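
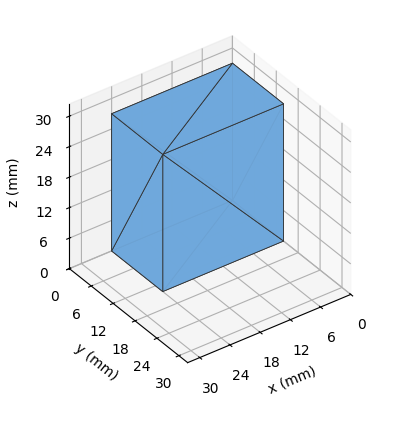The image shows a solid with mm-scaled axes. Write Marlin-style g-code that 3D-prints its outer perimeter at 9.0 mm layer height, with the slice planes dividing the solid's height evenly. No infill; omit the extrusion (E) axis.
Reading the render: the shape is a rectangular box, roughly 24 × 14 mm footprint and 27 mm tall (dimensions read to the nearest mm from the axis ticks). For the g-code, the solid's height is divided into equal slices at the stated Δz and each level perimeter traced with G1 moves after a G0 lift.

; perimeter-only toolpath
G21 ; units = mm
G90 ; absolute positioning
G28 ; home
; layer 1
G0 Z9.0
G0 X0.0 Y0.0
G1 X24.0 Y0.0
G1 X24.0 Y14.0
G1 X0.0 Y14.0
G1 X0.0 Y0.0
; layer 2
G0 Z18.0
G0 X0.0 Y0.0
G1 X24.0 Y0.0
G1 X24.0 Y14.0
G1 X0.0 Y14.0
G1 X0.0 Y0.0
; layer 3
G0 Z27.0
G0 X0.0 Y0.0
G1 X24.0 Y0.0
G1 X24.0 Y14.0
G1 X0.0 Y14.0
G1 X0.0 Y0.0
M2 ; end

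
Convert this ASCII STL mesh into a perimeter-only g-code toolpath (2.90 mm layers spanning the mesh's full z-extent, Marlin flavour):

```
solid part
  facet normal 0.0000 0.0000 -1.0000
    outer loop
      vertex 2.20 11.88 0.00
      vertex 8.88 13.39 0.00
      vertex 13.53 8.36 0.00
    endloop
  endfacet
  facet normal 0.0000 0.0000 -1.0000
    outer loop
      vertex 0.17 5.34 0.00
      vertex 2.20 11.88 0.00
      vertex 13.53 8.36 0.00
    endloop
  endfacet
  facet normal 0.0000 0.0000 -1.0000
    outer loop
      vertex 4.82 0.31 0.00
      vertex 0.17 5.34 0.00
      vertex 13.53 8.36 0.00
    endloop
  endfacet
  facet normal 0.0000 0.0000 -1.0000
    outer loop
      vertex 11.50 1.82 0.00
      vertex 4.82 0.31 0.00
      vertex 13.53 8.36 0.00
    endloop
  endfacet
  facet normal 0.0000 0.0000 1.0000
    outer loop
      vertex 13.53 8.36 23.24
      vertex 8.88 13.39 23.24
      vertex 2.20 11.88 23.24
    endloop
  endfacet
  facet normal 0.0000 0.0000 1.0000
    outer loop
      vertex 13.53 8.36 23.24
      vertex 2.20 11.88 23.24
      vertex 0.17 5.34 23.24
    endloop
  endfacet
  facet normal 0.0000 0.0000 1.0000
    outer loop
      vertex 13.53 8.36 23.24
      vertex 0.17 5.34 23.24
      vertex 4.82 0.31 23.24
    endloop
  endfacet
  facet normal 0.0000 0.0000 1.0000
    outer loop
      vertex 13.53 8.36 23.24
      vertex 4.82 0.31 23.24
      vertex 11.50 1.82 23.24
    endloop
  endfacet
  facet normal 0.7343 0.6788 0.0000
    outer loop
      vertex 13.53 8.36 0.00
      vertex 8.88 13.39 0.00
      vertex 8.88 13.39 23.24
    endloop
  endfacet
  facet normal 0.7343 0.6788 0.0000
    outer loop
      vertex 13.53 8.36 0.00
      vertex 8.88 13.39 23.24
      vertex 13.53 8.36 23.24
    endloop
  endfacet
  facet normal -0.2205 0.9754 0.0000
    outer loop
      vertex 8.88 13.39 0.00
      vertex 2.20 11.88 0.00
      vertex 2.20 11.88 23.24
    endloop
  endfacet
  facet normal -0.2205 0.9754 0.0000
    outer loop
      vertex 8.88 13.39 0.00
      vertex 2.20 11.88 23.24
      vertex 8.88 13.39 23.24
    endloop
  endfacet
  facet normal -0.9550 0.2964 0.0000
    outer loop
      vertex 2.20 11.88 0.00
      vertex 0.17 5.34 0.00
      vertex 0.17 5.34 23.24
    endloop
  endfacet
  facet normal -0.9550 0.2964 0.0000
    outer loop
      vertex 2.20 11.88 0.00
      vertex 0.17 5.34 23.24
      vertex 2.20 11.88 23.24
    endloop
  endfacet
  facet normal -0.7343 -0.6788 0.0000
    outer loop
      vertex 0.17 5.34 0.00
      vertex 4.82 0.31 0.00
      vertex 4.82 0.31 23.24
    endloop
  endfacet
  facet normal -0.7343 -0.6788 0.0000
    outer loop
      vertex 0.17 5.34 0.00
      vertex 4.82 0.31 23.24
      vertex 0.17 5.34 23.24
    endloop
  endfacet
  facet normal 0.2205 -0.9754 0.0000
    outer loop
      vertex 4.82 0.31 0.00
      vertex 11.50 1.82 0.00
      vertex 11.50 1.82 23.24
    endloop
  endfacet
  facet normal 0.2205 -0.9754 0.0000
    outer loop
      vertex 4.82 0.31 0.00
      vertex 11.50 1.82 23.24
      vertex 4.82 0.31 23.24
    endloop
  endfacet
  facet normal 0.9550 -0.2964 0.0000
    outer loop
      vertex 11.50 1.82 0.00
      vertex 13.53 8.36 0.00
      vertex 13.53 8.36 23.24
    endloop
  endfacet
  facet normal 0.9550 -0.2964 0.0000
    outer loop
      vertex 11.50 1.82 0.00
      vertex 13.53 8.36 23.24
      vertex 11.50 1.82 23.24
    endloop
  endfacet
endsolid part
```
; perimeter-only toolpath
G21 ; units = mm
G90 ; absolute positioning
G28 ; home
; layer 1
G0 Z2.90
G0 X13.53 Y8.36
G1 X8.88 Y13.39
G1 X2.20 Y11.88
G1 X0.17 Y5.34
G1 X4.82 Y0.31
G1 X11.50 Y1.82
G1 X13.53 Y8.36
; layer 2
G0 Z5.81
G0 X13.53 Y8.36
G1 X8.88 Y13.39
G1 X2.20 Y11.88
G1 X0.17 Y5.34
G1 X4.82 Y0.31
G1 X11.50 Y1.82
G1 X13.53 Y8.36
; layer 3
G0 Z8.71
G0 X13.53 Y8.36
G1 X8.88 Y13.39
G1 X2.20 Y11.88
G1 X0.17 Y5.34
G1 X4.82 Y0.31
G1 X11.50 Y1.82
G1 X13.53 Y8.36
; layer 4
G0 Z11.62
G0 X13.53 Y8.36
G1 X8.88 Y13.39
G1 X2.20 Y11.88
G1 X0.17 Y5.34
G1 X4.82 Y0.31
G1 X11.50 Y1.82
G1 X13.53 Y8.36
; layer 5
G0 Z14.52
G0 X13.53 Y8.36
G1 X8.88 Y13.39
G1 X2.20 Y11.88
G1 X0.17 Y5.34
G1 X4.82 Y0.31
G1 X11.50 Y1.82
G1 X13.53 Y8.36
; layer 6
G0 Z17.43
G0 X13.53 Y8.36
G1 X8.88 Y13.39
G1 X2.20 Y11.88
G1 X0.17 Y5.34
G1 X4.82 Y0.31
G1 X11.50 Y1.82
G1 X13.53 Y8.36
; layer 7
G0 Z20.33
G0 X13.53 Y8.36
G1 X8.88 Y13.39
G1 X2.20 Y11.88
G1 X0.17 Y5.34
G1 X4.82 Y0.31
G1 X11.50 Y1.82
G1 X13.53 Y8.36
; layer 8
G0 Z23.24
G0 X13.53 Y8.36
G1 X8.88 Y13.39
G1 X2.20 Y11.88
G1 X0.17 Y5.34
G1 X4.82 Y0.31
G1 X11.50 Y1.82
G1 X13.53 Y8.36
M2 ; end

The solid is a regular 6-sided prism (a cylinder approximated with 6 flat sides), circumscribed radius ≈ 6.85 mm, height ≈ 23.2 mm. Slicing at Δz = 2.90 mm — 8 equal slices spanning the solid's height, so layer i sits at z = i·h/8 — gives 8 non-empty perimeters. Each is a 6-segment closed polygon; G0 lifts to the layer z and rapids to the start vertex, then G1 traces the edges.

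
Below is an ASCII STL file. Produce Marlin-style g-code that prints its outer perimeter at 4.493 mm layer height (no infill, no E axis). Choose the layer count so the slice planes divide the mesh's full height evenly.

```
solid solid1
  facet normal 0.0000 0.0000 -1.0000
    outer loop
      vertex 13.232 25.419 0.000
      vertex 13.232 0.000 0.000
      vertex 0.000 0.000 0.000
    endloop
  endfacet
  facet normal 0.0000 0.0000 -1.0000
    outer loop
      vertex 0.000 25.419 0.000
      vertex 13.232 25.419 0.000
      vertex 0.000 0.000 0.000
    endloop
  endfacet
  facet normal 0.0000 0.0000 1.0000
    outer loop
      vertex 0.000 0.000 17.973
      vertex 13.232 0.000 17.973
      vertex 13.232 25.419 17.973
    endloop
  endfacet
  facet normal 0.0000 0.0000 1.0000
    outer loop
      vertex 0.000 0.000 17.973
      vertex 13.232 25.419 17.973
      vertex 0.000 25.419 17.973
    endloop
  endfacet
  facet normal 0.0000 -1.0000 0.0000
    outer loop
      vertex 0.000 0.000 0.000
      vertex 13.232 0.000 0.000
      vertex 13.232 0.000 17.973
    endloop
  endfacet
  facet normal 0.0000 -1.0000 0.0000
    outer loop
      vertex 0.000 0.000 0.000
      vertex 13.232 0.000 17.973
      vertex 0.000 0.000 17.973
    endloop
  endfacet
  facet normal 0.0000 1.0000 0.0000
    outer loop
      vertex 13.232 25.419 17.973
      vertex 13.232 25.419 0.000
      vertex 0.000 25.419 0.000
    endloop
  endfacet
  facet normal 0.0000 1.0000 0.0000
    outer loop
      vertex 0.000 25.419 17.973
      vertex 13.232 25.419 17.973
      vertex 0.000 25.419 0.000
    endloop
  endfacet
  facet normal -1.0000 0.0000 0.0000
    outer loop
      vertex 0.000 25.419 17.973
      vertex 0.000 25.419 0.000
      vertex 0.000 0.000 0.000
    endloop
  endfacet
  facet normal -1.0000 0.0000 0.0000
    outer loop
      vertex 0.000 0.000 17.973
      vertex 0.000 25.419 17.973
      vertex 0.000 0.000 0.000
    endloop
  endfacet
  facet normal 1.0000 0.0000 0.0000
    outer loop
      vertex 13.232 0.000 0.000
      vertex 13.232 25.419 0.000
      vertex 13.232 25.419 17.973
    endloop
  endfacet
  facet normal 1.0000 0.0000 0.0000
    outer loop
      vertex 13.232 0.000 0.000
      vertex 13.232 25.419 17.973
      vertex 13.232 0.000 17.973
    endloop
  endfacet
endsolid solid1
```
; perimeter-only toolpath
G21 ; units = mm
G90 ; absolute positioning
G28 ; home
; layer 1
G0 Z4.493
G0 X0.000 Y0.000
G1 X13.232 Y0.000
G1 X13.232 Y25.419
G1 X0.000 Y25.419
G1 X0.000 Y0.000
; layer 2
G0 Z8.986
G0 X0.000 Y0.000
G1 X13.232 Y0.000
G1 X13.232 Y25.419
G1 X0.000 Y25.419
G1 X0.000 Y0.000
; layer 3
G0 Z13.480
G0 X0.000 Y0.000
G1 X13.232 Y0.000
G1 X13.232 Y25.419
G1 X0.000 Y25.419
G1 X0.000 Y0.000
; layer 4
G0 Z17.973
G0 X0.000 Y0.000
G1 X13.232 Y0.000
G1 X13.232 Y25.419
G1 X0.000 Y25.419
G1 X0.000 Y0.000
M2 ; end

The solid is a rectangular box, roughly 13.2 × 25.4 mm footprint and 18 mm tall. Slicing at Δz = 4.493 mm — 4 equal slices spanning the solid's height, so layer i sits at z = i·h/4 — gives 4 non-empty perimeters. Each is a 4-segment closed polygon; G0 lifts to the layer z and rapids to the start vertex, then G1 traces the edges.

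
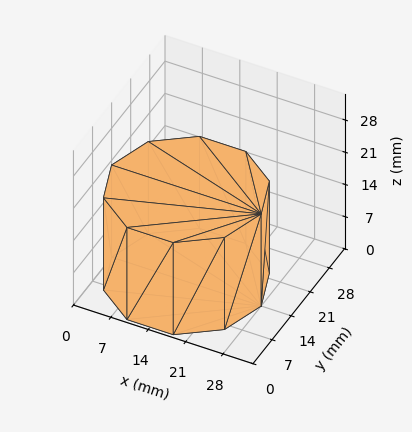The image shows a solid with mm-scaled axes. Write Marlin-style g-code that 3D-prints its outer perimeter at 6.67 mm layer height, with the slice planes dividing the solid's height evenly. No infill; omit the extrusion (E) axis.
Reading the render: the shape is a regular 10-sided prism (a cylinder approximated with 10 flat sides), circumscribed radius ≈ 14 mm, height ≈ 20 mm (dimensions read to the nearest mm from the axis ticks). For the g-code, the solid's height is divided into equal slices at the stated Δz and each level perimeter traced with G1 moves after a G0 lift.

; perimeter-only toolpath
G21 ; units = mm
G90 ; absolute positioning
G28 ; home
; layer 1
G0 Z6.67
G0 X28.00 Y14.00
G1 X25.33 Y22.23
G1 X18.33 Y27.31
G1 X9.67 Y27.31
G1 X2.67 Y22.23
G1 X0.00 Y14.00
G1 X2.67 Y5.77
G1 X9.67 Y0.69
G1 X18.33 Y0.69
G1 X25.33 Y5.77
G1 X28.00 Y14.00
; layer 2
G0 Z13.33
G0 X28.00 Y14.00
G1 X25.33 Y22.23
G1 X18.33 Y27.31
G1 X9.67 Y27.31
G1 X2.67 Y22.23
G1 X0.00 Y14.00
G1 X2.67 Y5.77
G1 X9.67 Y0.69
G1 X18.33 Y0.69
G1 X25.33 Y5.77
G1 X28.00 Y14.00
; layer 3
G0 Z20.00
G0 X28.00 Y14.00
G1 X25.33 Y22.23
G1 X18.33 Y27.31
G1 X9.67 Y27.31
G1 X2.67 Y22.23
G1 X0.00 Y14.00
G1 X2.67 Y5.77
G1 X9.67 Y0.69
G1 X18.33 Y0.69
G1 X25.33 Y5.77
G1 X28.00 Y14.00
M2 ; end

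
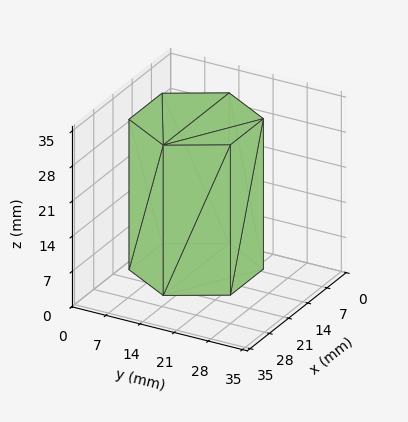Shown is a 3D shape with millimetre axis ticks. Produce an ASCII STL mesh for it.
Reading the render: the shape is a regular 6-sided prism (a cylinder approximated with 6 flat sides), circumscribed radius ≈ 12 mm, height ≈ 30 mm (dimensions read to the nearest mm from the axis ticks). For the STL, each face is triangulated and given an outward normal.

solid part
  facet normal 0.0000 0.0000 -1.0000
    outer loop
      vertex 6.00 22.39 0.00
      vertex 18.00 22.39 0.00
      vertex 24.00 12.00 0.00
    endloop
  endfacet
  facet normal 0.0000 0.0000 -1.0000
    outer loop
      vertex 0.00 12.00 0.00
      vertex 6.00 22.39 0.00
      vertex 24.00 12.00 0.00
    endloop
  endfacet
  facet normal 0.0000 0.0000 -1.0000
    outer loop
      vertex 6.00 1.61 0.00
      vertex 0.00 12.00 0.00
      vertex 24.00 12.00 0.00
    endloop
  endfacet
  facet normal 0.0000 0.0000 -1.0000
    outer loop
      vertex 18.00 1.61 0.00
      vertex 6.00 1.61 0.00
      vertex 24.00 12.00 0.00
    endloop
  endfacet
  facet normal 0.0000 0.0000 1.0000
    outer loop
      vertex 24.00 12.00 30.00
      vertex 18.00 22.39 30.00
      vertex 6.00 22.39 30.00
    endloop
  endfacet
  facet normal 0.0000 0.0000 1.0000
    outer loop
      vertex 24.00 12.00 30.00
      vertex 6.00 22.39 30.00
      vertex 0.00 12.00 30.00
    endloop
  endfacet
  facet normal 0.0000 0.0000 1.0000
    outer loop
      vertex 24.00 12.00 30.00
      vertex 0.00 12.00 30.00
      vertex 6.00 1.61 30.00
    endloop
  endfacet
  facet normal 0.0000 0.0000 1.0000
    outer loop
      vertex 24.00 12.00 30.00
      vertex 6.00 1.61 30.00
      vertex 18.00 1.61 30.00
    endloop
  endfacet
  facet normal 0.8660 0.5001 0.0000
    outer loop
      vertex 24.00 12.00 0.00
      vertex 18.00 22.39 0.00
      vertex 18.00 22.39 30.00
    endloop
  endfacet
  facet normal 0.8660 0.5001 0.0000
    outer loop
      vertex 24.00 12.00 0.00
      vertex 18.00 22.39 30.00
      vertex 24.00 12.00 30.00
    endloop
  endfacet
  facet normal 0.0000 1.0000 0.0000
    outer loop
      vertex 18.00 22.39 0.00
      vertex 6.00 22.39 0.00
      vertex 6.00 22.39 30.00
    endloop
  endfacet
  facet normal 0.0000 1.0000 0.0000
    outer loop
      vertex 18.00 22.39 0.00
      vertex 6.00 22.39 30.00
      vertex 18.00 22.39 30.00
    endloop
  endfacet
  facet normal -0.8660 0.5001 0.0000
    outer loop
      vertex 6.00 22.39 0.00
      vertex 0.00 12.00 0.00
      vertex 0.00 12.00 30.00
    endloop
  endfacet
  facet normal -0.8660 0.5001 0.0000
    outer loop
      vertex 6.00 22.39 0.00
      vertex 0.00 12.00 30.00
      vertex 6.00 22.39 30.00
    endloop
  endfacet
  facet normal -0.8660 -0.5001 0.0000
    outer loop
      vertex 0.00 12.00 0.00
      vertex 6.00 1.61 0.00
      vertex 6.00 1.61 30.00
    endloop
  endfacet
  facet normal -0.8660 -0.5001 0.0000
    outer loop
      vertex 0.00 12.00 0.00
      vertex 6.00 1.61 30.00
      vertex 0.00 12.00 30.00
    endloop
  endfacet
  facet normal 0.0000 -1.0000 0.0000
    outer loop
      vertex 6.00 1.61 0.00
      vertex 18.00 1.61 0.00
      vertex 18.00 1.61 30.00
    endloop
  endfacet
  facet normal 0.0000 -1.0000 0.0000
    outer loop
      vertex 6.00 1.61 0.00
      vertex 18.00 1.61 30.00
      vertex 6.00 1.61 30.00
    endloop
  endfacet
  facet normal 0.8660 -0.5001 0.0000
    outer loop
      vertex 18.00 1.61 0.00
      vertex 24.00 12.00 0.00
      vertex 24.00 12.00 30.00
    endloop
  endfacet
  facet normal 0.8660 -0.5001 0.0000
    outer loop
      vertex 18.00 1.61 0.00
      vertex 24.00 12.00 30.00
      vertex 18.00 1.61 30.00
    endloop
  endfacet
endsolid part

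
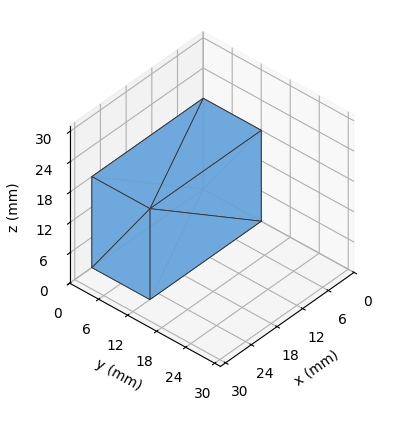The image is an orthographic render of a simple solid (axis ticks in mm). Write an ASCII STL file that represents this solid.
Reading the render: the shape is a rectangular box, roughly 26 × 12 mm footprint and 18 mm tall (dimensions read to the nearest mm from the axis ticks). For the STL, each face is triangulated and given an outward normal.

solid part
  facet normal 0.0000 0.0000 -1.0000
    outer loop
      vertex 26.0 12.0 0.0
      vertex 26.0 0.0 0.0
      vertex 0.0 0.0 0.0
    endloop
  endfacet
  facet normal 0.0000 0.0000 -1.0000
    outer loop
      vertex 0.0 12.0 0.0
      vertex 26.0 12.0 0.0
      vertex 0.0 0.0 0.0
    endloop
  endfacet
  facet normal 0.0000 0.0000 1.0000
    outer loop
      vertex 0.0 0.0 18.0
      vertex 26.0 0.0 18.0
      vertex 26.0 12.0 18.0
    endloop
  endfacet
  facet normal 0.0000 0.0000 1.0000
    outer loop
      vertex 0.0 0.0 18.0
      vertex 26.0 12.0 18.0
      vertex 0.0 12.0 18.0
    endloop
  endfacet
  facet normal 0.0000 -1.0000 0.0000
    outer loop
      vertex 0.0 0.0 0.0
      vertex 26.0 0.0 0.0
      vertex 26.0 0.0 18.0
    endloop
  endfacet
  facet normal 0.0000 -1.0000 0.0000
    outer loop
      vertex 0.0 0.0 0.0
      vertex 26.0 0.0 18.0
      vertex 0.0 0.0 18.0
    endloop
  endfacet
  facet normal 0.0000 1.0000 0.0000
    outer loop
      vertex 26.0 12.0 18.0
      vertex 26.0 12.0 0.0
      vertex 0.0 12.0 0.0
    endloop
  endfacet
  facet normal 0.0000 1.0000 0.0000
    outer loop
      vertex 0.0 12.0 18.0
      vertex 26.0 12.0 18.0
      vertex 0.0 12.0 0.0
    endloop
  endfacet
  facet normal -1.0000 0.0000 0.0000
    outer loop
      vertex 0.0 12.0 18.0
      vertex 0.0 12.0 0.0
      vertex 0.0 0.0 0.0
    endloop
  endfacet
  facet normal -1.0000 0.0000 0.0000
    outer loop
      vertex 0.0 0.0 18.0
      vertex 0.0 12.0 18.0
      vertex 0.0 0.0 0.0
    endloop
  endfacet
  facet normal 1.0000 0.0000 0.0000
    outer loop
      vertex 26.0 0.0 0.0
      vertex 26.0 12.0 0.0
      vertex 26.0 12.0 18.0
    endloop
  endfacet
  facet normal 1.0000 0.0000 0.0000
    outer loop
      vertex 26.0 0.0 0.0
      vertex 26.0 12.0 18.0
      vertex 26.0 0.0 18.0
    endloop
  endfacet
endsolid part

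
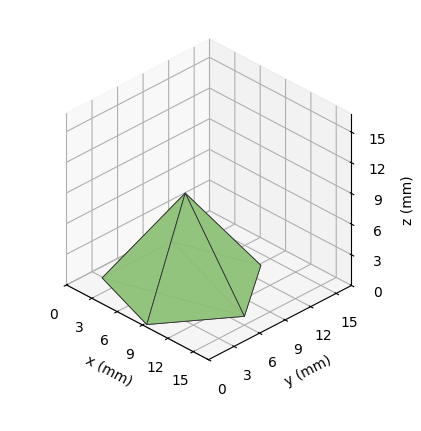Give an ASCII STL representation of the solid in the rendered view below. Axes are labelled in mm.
Reading the render: the shape is a regular 5-sided pyramid, base circumscribed radius ≈ 7 mm, apex at z ≈ 9 mm (dimensions read to the nearest mm from the axis ticks). For the STL, each face is triangulated and given an outward normal.

solid part
  facet normal 0.0000 0.0000 -1.0000
    outer loop
      vertex 1.3 11.1 0.0
      vertex 9.2 13.7 0.0
      vertex 14.0 7.0 0.0
    endloop
  endfacet
  facet normal 0.0000 0.0000 -1.0000
    outer loop
      vertex 1.3 2.9 0.0
      vertex 1.3 11.1 0.0
      vertex 14.0 7.0 0.0
    endloop
  endfacet
  facet normal 0.0000 0.0000 -1.0000
    outer loop
      vertex 9.2 0.3 0.0
      vertex 1.3 2.9 0.0
      vertex 14.0 7.0 0.0
    endloop
  endfacet
  facet normal 0.6871 0.4922 0.5344
    outer loop
      vertex 14.0 7.0 0.0
      vertex 9.2 13.7 0.0
      vertex 7.0 7.0 9.0
    endloop
  endfacet
  facet normal -0.2644 0.8034 0.5335
    outer loop
      vertex 9.2 13.7 0.0
      vertex 1.3 11.1 0.0
      vertex 7.0 7.0 9.0
    endloop
  endfacet
  facet normal -0.8448 0.0000 0.5351
    outer loop
      vertex 1.3 11.1 0.0
      vertex 1.3 2.9 0.0
      vertex 7.0 7.0 9.0
    endloop
  endfacet
  facet normal -0.2644 -0.8034 0.5335
    outer loop
      vertex 1.3 2.9 0.0
      vertex 9.2 0.3 0.0
      vertex 7.0 7.0 9.0
    endloop
  endfacet
  facet normal 0.6871 -0.4922 0.5344
    outer loop
      vertex 9.2 0.3 0.0
      vertex 14.0 7.0 0.0
      vertex 7.0 7.0 9.0
    endloop
  endfacet
endsolid part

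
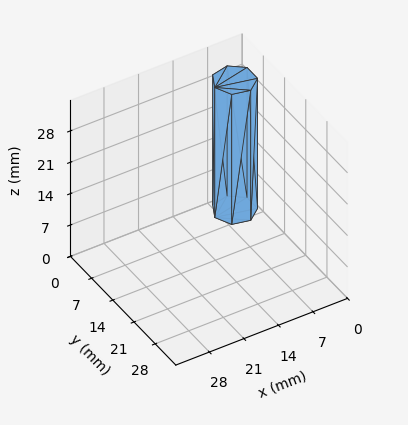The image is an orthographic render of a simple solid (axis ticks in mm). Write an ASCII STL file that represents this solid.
Reading the render: the shape is a regular 7-sided prism (a cylinder approximated with 7 flat sides), circumscribed radius ≈ 4 mm, height ≈ 29 mm (dimensions read to the nearest mm from the axis ticks). For the STL, each face is triangulated and given an outward normal.

solid part
  facet normal 0.0000 0.0000 -1.0000
    outer loop
      vertex 3.11 7.90 0.00
      vertex 6.49 7.13 0.00
      vertex 8.00 4.00 0.00
    endloop
  endfacet
  facet normal 0.0000 0.0000 -1.0000
    outer loop
      vertex 0.40 5.74 0.00
      vertex 3.11 7.90 0.00
      vertex 8.00 4.00 0.00
    endloop
  endfacet
  facet normal 0.0000 0.0000 -1.0000
    outer loop
      vertex 0.40 2.26 0.00
      vertex 0.40 5.74 0.00
      vertex 8.00 4.00 0.00
    endloop
  endfacet
  facet normal 0.0000 0.0000 -1.0000
    outer loop
      vertex 3.11 0.10 0.00
      vertex 0.40 2.26 0.00
      vertex 8.00 4.00 0.00
    endloop
  endfacet
  facet normal 0.0000 0.0000 -1.0000
    outer loop
      vertex 6.49 0.87 0.00
      vertex 3.11 0.10 0.00
      vertex 8.00 4.00 0.00
    endloop
  endfacet
  facet normal 0.0000 0.0000 1.0000
    outer loop
      vertex 8.00 4.00 29.00
      vertex 6.49 7.13 29.00
      vertex 3.11 7.90 29.00
    endloop
  endfacet
  facet normal 0.0000 0.0000 1.0000
    outer loop
      vertex 8.00 4.00 29.00
      vertex 3.11 7.90 29.00
      vertex 0.40 5.74 29.00
    endloop
  endfacet
  facet normal 0.0000 0.0000 1.0000
    outer loop
      vertex 8.00 4.00 29.00
      vertex 0.40 5.74 29.00
      vertex 0.40 2.26 29.00
    endloop
  endfacet
  facet normal 0.0000 0.0000 1.0000
    outer loop
      vertex 8.00 4.00 29.00
      vertex 0.40 2.26 29.00
      vertex 3.11 0.10 29.00
    endloop
  endfacet
  facet normal 0.0000 0.0000 1.0000
    outer loop
      vertex 8.00 4.00 29.00
      vertex 3.11 0.10 29.00
      vertex 6.49 0.87 29.00
    endloop
  endfacet
  facet normal 0.9007 0.4345 0.0000
    outer loop
      vertex 8.00 4.00 0.00
      vertex 6.49 7.13 0.00
      vertex 6.49 7.13 29.00
    endloop
  endfacet
  facet normal 0.9007 0.4345 0.0000
    outer loop
      vertex 8.00 4.00 0.00
      vertex 6.49 7.13 29.00
      vertex 8.00 4.00 29.00
    endloop
  endfacet
  facet normal 0.2221 0.9750 0.0000
    outer loop
      vertex 6.49 7.13 0.00
      vertex 3.11 7.90 0.00
      vertex 3.11 7.90 29.00
    endloop
  endfacet
  facet normal 0.2221 0.9750 0.0000
    outer loop
      vertex 6.49 7.13 0.00
      vertex 3.11 7.90 29.00
      vertex 6.49 7.13 29.00
    endloop
  endfacet
  facet normal -0.6233 0.7820 0.0000
    outer loop
      vertex 3.11 7.90 0.00
      vertex 0.40 5.74 0.00
      vertex 0.40 5.74 29.00
    endloop
  endfacet
  facet normal -0.6233 0.7820 0.0000
    outer loop
      vertex 3.11 7.90 0.00
      vertex 0.40 5.74 29.00
      vertex 3.11 7.90 29.00
    endloop
  endfacet
  facet normal -1.0000 0.0000 0.0000
    outer loop
      vertex 0.40 5.74 0.00
      vertex 0.40 2.26 0.00
      vertex 0.40 2.26 29.00
    endloop
  endfacet
  facet normal -1.0000 0.0000 0.0000
    outer loop
      vertex 0.40 5.74 0.00
      vertex 0.40 2.26 29.00
      vertex 0.40 5.74 29.00
    endloop
  endfacet
  facet normal -0.6233 -0.7820 0.0000
    outer loop
      vertex 0.40 2.26 0.00
      vertex 3.11 0.10 0.00
      vertex 3.11 0.10 29.00
    endloop
  endfacet
  facet normal -0.6233 -0.7820 0.0000
    outer loop
      vertex 0.40 2.26 0.00
      vertex 3.11 0.10 29.00
      vertex 0.40 2.26 29.00
    endloop
  endfacet
  facet normal 0.2221 -0.9750 0.0000
    outer loop
      vertex 3.11 0.10 0.00
      vertex 6.49 0.87 0.00
      vertex 6.49 0.87 29.00
    endloop
  endfacet
  facet normal 0.2221 -0.9750 0.0000
    outer loop
      vertex 3.11 0.10 0.00
      vertex 6.49 0.87 29.00
      vertex 3.11 0.10 29.00
    endloop
  endfacet
  facet normal 0.9007 -0.4345 0.0000
    outer loop
      vertex 6.49 0.87 0.00
      vertex 8.00 4.00 0.00
      vertex 8.00 4.00 29.00
    endloop
  endfacet
  facet normal 0.9007 -0.4345 0.0000
    outer loop
      vertex 6.49 0.87 0.00
      vertex 8.00 4.00 29.00
      vertex 6.49 0.87 29.00
    endloop
  endfacet
endsolid part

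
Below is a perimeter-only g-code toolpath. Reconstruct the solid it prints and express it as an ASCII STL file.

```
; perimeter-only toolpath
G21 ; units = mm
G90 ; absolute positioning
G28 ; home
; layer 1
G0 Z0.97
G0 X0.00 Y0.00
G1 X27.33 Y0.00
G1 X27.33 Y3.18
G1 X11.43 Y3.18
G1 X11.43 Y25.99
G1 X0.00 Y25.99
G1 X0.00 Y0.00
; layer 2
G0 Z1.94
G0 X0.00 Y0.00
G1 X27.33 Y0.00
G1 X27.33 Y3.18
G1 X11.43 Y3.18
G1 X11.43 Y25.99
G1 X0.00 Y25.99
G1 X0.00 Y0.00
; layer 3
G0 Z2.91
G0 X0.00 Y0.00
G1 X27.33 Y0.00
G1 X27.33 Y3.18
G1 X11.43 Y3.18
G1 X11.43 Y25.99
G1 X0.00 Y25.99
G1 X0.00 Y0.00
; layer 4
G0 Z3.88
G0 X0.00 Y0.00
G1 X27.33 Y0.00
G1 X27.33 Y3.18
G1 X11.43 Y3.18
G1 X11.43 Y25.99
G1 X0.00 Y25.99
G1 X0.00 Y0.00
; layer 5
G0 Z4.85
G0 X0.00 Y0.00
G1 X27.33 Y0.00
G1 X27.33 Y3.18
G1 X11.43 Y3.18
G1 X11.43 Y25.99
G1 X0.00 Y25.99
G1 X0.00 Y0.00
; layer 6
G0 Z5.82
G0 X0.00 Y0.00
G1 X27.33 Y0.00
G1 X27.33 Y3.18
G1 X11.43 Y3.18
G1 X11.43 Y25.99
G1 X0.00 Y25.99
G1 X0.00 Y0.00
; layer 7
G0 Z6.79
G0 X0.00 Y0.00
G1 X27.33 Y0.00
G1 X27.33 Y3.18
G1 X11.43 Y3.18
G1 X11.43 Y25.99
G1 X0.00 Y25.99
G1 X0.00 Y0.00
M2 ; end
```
solid part
  facet normal 0.0000 0.0000 -1.0000
    outer loop
      vertex 27.33 3.18 0.00
      vertex 27.33 0.00 0.00
      vertex 0.00 0.00 0.00
    endloop
  endfacet
  facet normal 0.0000 0.0000 -1.0000
    outer loop
      vertex 11.43 3.18 0.00
      vertex 27.33 3.18 0.00
      vertex 0.00 0.00 0.00
    endloop
  endfacet
  facet normal 0.0000 0.0000 -1.0000
    outer loop
      vertex 11.43 25.99 0.00
      vertex 11.43 3.18 0.00
      vertex 0.00 0.00 0.00
    endloop
  endfacet
  facet normal 0.0000 0.0000 -1.0000
    outer loop
      vertex 0.00 25.99 0.00
      vertex 11.43 25.99 0.00
      vertex 0.00 0.00 0.00
    endloop
  endfacet
  facet normal 0.0000 0.0000 1.0000
    outer loop
      vertex 0.00 0.00 6.79
      vertex 27.33 0.00 6.79
      vertex 27.33 3.18 6.79
    endloop
  endfacet
  facet normal 0.0000 0.0000 1.0000
    outer loop
      vertex 0.00 0.00 6.79
      vertex 27.33 3.18 6.79
      vertex 11.43 3.18 6.79
    endloop
  endfacet
  facet normal 0.0000 0.0000 1.0000
    outer loop
      vertex 0.00 0.00 6.79
      vertex 11.43 3.18 6.79
      vertex 11.43 25.99 6.79
    endloop
  endfacet
  facet normal 0.0000 0.0000 1.0000
    outer loop
      vertex 0.00 0.00 6.79
      vertex 11.43 25.99 6.79
      vertex 0.00 25.99 6.79
    endloop
  endfacet
  facet normal 0.0000 -1.0000 0.0000
    outer loop
      vertex 0.00 0.00 0.00
      vertex 27.33 0.00 0.00
      vertex 27.33 0.00 6.79
    endloop
  endfacet
  facet normal 0.0000 -1.0000 0.0000
    outer loop
      vertex 0.00 0.00 0.00
      vertex 27.33 0.00 6.79
      vertex 0.00 0.00 6.79
    endloop
  endfacet
  facet normal 1.0000 0.0000 0.0000
    outer loop
      vertex 27.33 0.00 0.00
      vertex 27.33 3.18 0.00
      vertex 27.33 3.18 6.79
    endloop
  endfacet
  facet normal 1.0000 0.0000 0.0000
    outer loop
      vertex 27.33 0.00 0.00
      vertex 27.33 3.18 6.79
      vertex 27.33 0.00 6.79
    endloop
  endfacet
  facet normal 0.0000 1.0000 0.0000
    outer loop
      vertex 27.33 3.18 0.00
      vertex 11.43 3.18 0.00
      vertex 11.43 3.18 6.79
    endloop
  endfacet
  facet normal 0.0000 1.0000 0.0000
    outer loop
      vertex 27.33 3.18 0.00
      vertex 11.43 3.18 6.79
      vertex 27.33 3.18 6.79
    endloop
  endfacet
  facet normal 1.0000 0.0000 0.0000
    outer loop
      vertex 11.43 3.18 0.00
      vertex 11.43 25.99 0.00
      vertex 11.43 25.99 6.79
    endloop
  endfacet
  facet normal 1.0000 0.0000 0.0000
    outer loop
      vertex 11.43 3.18 0.00
      vertex 11.43 25.99 6.79
      vertex 11.43 3.18 6.79
    endloop
  endfacet
  facet normal 0.0000 1.0000 0.0000
    outer loop
      vertex 11.43 25.99 0.00
      vertex 0.00 25.99 0.00
      vertex 0.00 25.99 6.79
    endloop
  endfacet
  facet normal 0.0000 1.0000 0.0000
    outer loop
      vertex 11.43 25.99 0.00
      vertex 0.00 25.99 6.79
      vertex 11.43 25.99 6.79
    endloop
  endfacet
  facet normal -1.0000 0.0000 0.0000
    outer loop
      vertex 0.00 25.99 0.00
      vertex 0.00 0.00 0.00
      vertex 0.00 0.00 6.79
    endloop
  endfacet
  facet normal -1.0000 0.0000 0.0000
    outer loop
      vertex 0.00 25.99 0.00
      vertex 0.00 0.00 6.79
      vertex 0.00 25.99 6.79
    endloop
  endfacet
endsolid part

The G0 Z moves step by Δz≈0.97 mm. Every layer's G1 loop is the same polygon, so the solid is a straight extrusion of it from z=0 to z≈6.79. Closing with flat bottom and top caps and triangulating gives 20 facets — an L-shaped prism: outer 27.3 × 26 mm, arm thicknesses ≈ 3.18 mm (horizontal) and 11.4 mm (vertical), extruded 6.79 mm in z.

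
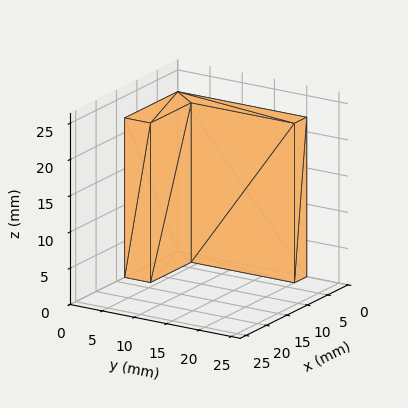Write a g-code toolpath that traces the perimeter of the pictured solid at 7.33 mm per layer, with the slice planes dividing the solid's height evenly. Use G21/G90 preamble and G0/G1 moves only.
Reading the render: the shape is an L-shaped prism: outer 13 × 20 mm, arm thicknesses ≈ 4 mm (horizontal) and 3 mm (vertical), extruded 22 mm in z (dimensions read to the nearest mm from the axis ticks). For the g-code, the solid's height is divided into equal slices at the stated Δz and each level perimeter traced with G1 moves after a G0 lift.

; perimeter-only toolpath
G21 ; units = mm
G90 ; absolute positioning
G28 ; home
; layer 1
G0 Z7.33
G0 X0.00 Y0.00
G1 X13.00 Y0.00
G1 X13.00 Y4.00
G1 X3.00 Y4.00
G1 X3.00 Y20.00
G1 X0.00 Y20.00
G1 X0.00 Y0.00
; layer 2
G0 Z14.67
G0 X0.00 Y0.00
G1 X13.00 Y0.00
G1 X13.00 Y4.00
G1 X3.00 Y4.00
G1 X3.00 Y20.00
G1 X0.00 Y20.00
G1 X0.00 Y0.00
; layer 3
G0 Z22.00
G0 X0.00 Y0.00
G1 X13.00 Y0.00
G1 X13.00 Y4.00
G1 X3.00 Y4.00
G1 X3.00 Y20.00
G1 X0.00 Y20.00
G1 X0.00 Y0.00
M2 ; end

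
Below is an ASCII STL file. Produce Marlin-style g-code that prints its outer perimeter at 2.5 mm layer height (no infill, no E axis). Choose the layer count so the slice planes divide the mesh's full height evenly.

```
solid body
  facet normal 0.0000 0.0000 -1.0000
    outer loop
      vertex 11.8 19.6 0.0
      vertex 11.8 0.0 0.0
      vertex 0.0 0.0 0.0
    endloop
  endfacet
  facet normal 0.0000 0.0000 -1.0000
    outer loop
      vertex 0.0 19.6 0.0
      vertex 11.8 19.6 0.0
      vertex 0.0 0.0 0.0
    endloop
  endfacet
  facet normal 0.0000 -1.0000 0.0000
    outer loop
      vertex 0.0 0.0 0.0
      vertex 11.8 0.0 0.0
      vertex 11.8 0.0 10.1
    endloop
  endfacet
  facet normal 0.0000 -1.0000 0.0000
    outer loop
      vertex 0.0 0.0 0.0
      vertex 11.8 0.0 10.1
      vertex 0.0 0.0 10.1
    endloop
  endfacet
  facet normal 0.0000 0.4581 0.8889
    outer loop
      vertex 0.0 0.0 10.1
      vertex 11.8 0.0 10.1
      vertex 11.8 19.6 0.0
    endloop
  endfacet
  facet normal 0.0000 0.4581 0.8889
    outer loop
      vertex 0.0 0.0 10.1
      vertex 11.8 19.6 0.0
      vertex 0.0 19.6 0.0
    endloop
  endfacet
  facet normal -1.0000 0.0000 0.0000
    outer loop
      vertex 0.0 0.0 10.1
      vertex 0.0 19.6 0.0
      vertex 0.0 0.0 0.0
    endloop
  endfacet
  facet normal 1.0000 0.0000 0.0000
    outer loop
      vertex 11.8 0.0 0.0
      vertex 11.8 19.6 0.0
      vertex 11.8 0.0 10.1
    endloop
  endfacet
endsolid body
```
; perimeter-only toolpath
G21 ; units = mm
G90 ; absolute positioning
G28 ; home
; layer 1
G0 Z2.5
G0 X0.0 Y0.0
G1 X11.8 Y0.0
G1 X11.8 Y14.7
G1 X0.0 Y14.7
G1 X0.0 Y0.0
; layer 2
G0 Z5.0
G0 X0.0 Y0.0
G1 X11.8 Y0.0
G1 X11.8 Y9.8
G1 X0.0 Y9.8
G1 X0.0 Y0.0
; layer 3
G0 Z7.6
G0 X0.0 Y0.0
G1 X11.8 Y0.0
G1 X11.8 Y4.9
G1 X0.0 Y4.9
G1 X0.0 Y0.0
M2 ; end

The solid is a wedge (ramp): 11.8 × 19.6 mm base, rising to 10.1 mm along the y=0 edge and sloping linearly to z=0 at y=19.6. Slicing at Δz = 2.5 mm — 4 equal slices spanning the solid's height, so layer i sits at z = i·h/4 — gives 3 non-empty perimeters. Each is a 4-segment closed polygon; G0 lifts to the layer z and rapids to the start vertex, then G1 traces the edges. The cross-section shrinks linearly with z (the slice at the apex is degenerate and omitted).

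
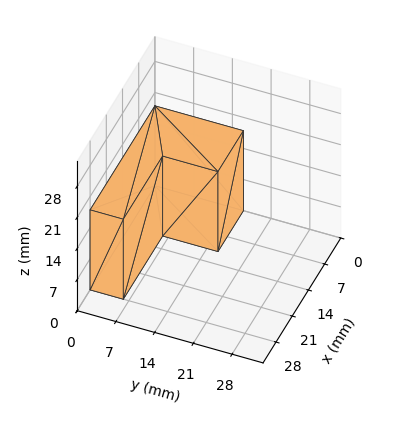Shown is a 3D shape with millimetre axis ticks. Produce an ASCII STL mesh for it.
Reading the render: the shape is an L-shaped prism: outer 28 × 16 mm, arm thicknesses ≈ 6 mm (horizontal) and 11 mm (vertical), extruded 18 mm in z (dimensions read to the nearest mm from the axis ticks). For the STL, each face is triangulated and given an outward normal.

solid part
  facet normal 0.0000 0.0000 -1.0000
    outer loop
      vertex 28.0 6.0 0.0
      vertex 28.0 0.0 0.0
      vertex 0.0 0.0 0.0
    endloop
  endfacet
  facet normal 0.0000 0.0000 -1.0000
    outer loop
      vertex 11.0 6.0 0.0
      vertex 28.0 6.0 0.0
      vertex 0.0 0.0 0.0
    endloop
  endfacet
  facet normal 0.0000 0.0000 -1.0000
    outer loop
      vertex 11.0 16.0 0.0
      vertex 11.0 6.0 0.0
      vertex 0.0 0.0 0.0
    endloop
  endfacet
  facet normal 0.0000 0.0000 -1.0000
    outer loop
      vertex 0.0 16.0 0.0
      vertex 11.0 16.0 0.0
      vertex 0.0 0.0 0.0
    endloop
  endfacet
  facet normal 0.0000 0.0000 1.0000
    outer loop
      vertex 0.0 0.0 18.0
      vertex 28.0 0.0 18.0
      vertex 28.0 6.0 18.0
    endloop
  endfacet
  facet normal 0.0000 0.0000 1.0000
    outer loop
      vertex 0.0 0.0 18.0
      vertex 28.0 6.0 18.0
      vertex 11.0 6.0 18.0
    endloop
  endfacet
  facet normal 0.0000 0.0000 1.0000
    outer loop
      vertex 0.0 0.0 18.0
      vertex 11.0 6.0 18.0
      vertex 11.0 16.0 18.0
    endloop
  endfacet
  facet normal 0.0000 0.0000 1.0000
    outer loop
      vertex 0.0 0.0 18.0
      vertex 11.0 16.0 18.0
      vertex 0.0 16.0 18.0
    endloop
  endfacet
  facet normal 0.0000 -1.0000 0.0000
    outer loop
      vertex 0.0 0.0 0.0
      vertex 28.0 0.0 0.0
      vertex 28.0 0.0 18.0
    endloop
  endfacet
  facet normal 0.0000 -1.0000 0.0000
    outer loop
      vertex 0.0 0.0 0.0
      vertex 28.0 0.0 18.0
      vertex 0.0 0.0 18.0
    endloop
  endfacet
  facet normal 1.0000 0.0000 0.0000
    outer loop
      vertex 28.0 0.0 0.0
      vertex 28.0 6.0 0.0
      vertex 28.0 6.0 18.0
    endloop
  endfacet
  facet normal 1.0000 0.0000 0.0000
    outer loop
      vertex 28.0 0.0 0.0
      vertex 28.0 6.0 18.0
      vertex 28.0 0.0 18.0
    endloop
  endfacet
  facet normal 0.0000 1.0000 0.0000
    outer loop
      vertex 28.0 6.0 0.0
      vertex 11.0 6.0 0.0
      vertex 11.0 6.0 18.0
    endloop
  endfacet
  facet normal 0.0000 1.0000 0.0000
    outer loop
      vertex 28.0 6.0 0.0
      vertex 11.0 6.0 18.0
      vertex 28.0 6.0 18.0
    endloop
  endfacet
  facet normal 1.0000 0.0000 0.0000
    outer loop
      vertex 11.0 6.0 0.0
      vertex 11.0 16.0 0.0
      vertex 11.0 16.0 18.0
    endloop
  endfacet
  facet normal 1.0000 0.0000 0.0000
    outer loop
      vertex 11.0 6.0 0.0
      vertex 11.0 16.0 18.0
      vertex 11.0 6.0 18.0
    endloop
  endfacet
  facet normal 0.0000 1.0000 0.0000
    outer loop
      vertex 11.0 16.0 0.0
      vertex 0.0 16.0 0.0
      vertex 0.0 16.0 18.0
    endloop
  endfacet
  facet normal 0.0000 1.0000 0.0000
    outer loop
      vertex 11.0 16.0 0.0
      vertex 0.0 16.0 18.0
      vertex 11.0 16.0 18.0
    endloop
  endfacet
  facet normal -1.0000 0.0000 0.0000
    outer loop
      vertex 0.0 16.0 0.0
      vertex 0.0 0.0 0.0
      vertex 0.0 0.0 18.0
    endloop
  endfacet
  facet normal -1.0000 0.0000 0.0000
    outer loop
      vertex 0.0 16.0 0.0
      vertex 0.0 0.0 18.0
      vertex 0.0 16.0 18.0
    endloop
  endfacet
endsolid part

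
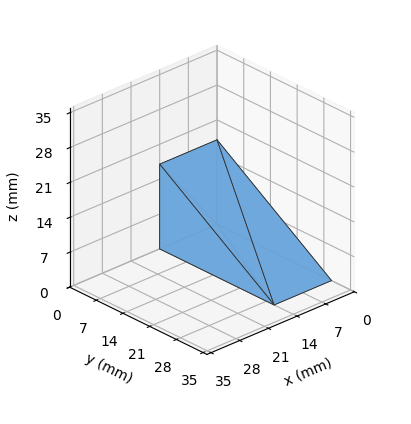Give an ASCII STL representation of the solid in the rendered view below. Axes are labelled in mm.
Reading the render: the shape is a wedge (ramp): 14 × 30 mm base, rising to 17 mm along the y=0 edge and sloping linearly to z=0 at y=30 (dimensions read to the nearest mm from the axis ticks). For the STL, each face is triangulated and given an outward normal.

solid part
  facet normal 0.0000 0.0000 -1.0000
    outer loop
      vertex 14.000 30.000 0.000
      vertex 14.000 0.000 0.000
      vertex 0.000 0.000 0.000
    endloop
  endfacet
  facet normal 0.0000 0.0000 -1.0000
    outer loop
      vertex 0.000 30.000 0.000
      vertex 14.000 30.000 0.000
      vertex 0.000 0.000 0.000
    endloop
  endfacet
  facet normal 0.0000 -1.0000 0.0000
    outer loop
      vertex 0.000 0.000 0.000
      vertex 14.000 0.000 0.000
      vertex 14.000 0.000 17.000
    endloop
  endfacet
  facet normal 0.0000 -1.0000 0.0000
    outer loop
      vertex 0.000 0.000 0.000
      vertex 14.000 0.000 17.000
      vertex 0.000 0.000 17.000
    endloop
  endfacet
  facet normal 0.0000 0.4930 0.8700
    outer loop
      vertex 0.000 0.000 17.000
      vertex 14.000 0.000 17.000
      vertex 14.000 30.000 0.000
    endloop
  endfacet
  facet normal 0.0000 0.4930 0.8700
    outer loop
      vertex 0.000 0.000 17.000
      vertex 14.000 30.000 0.000
      vertex 0.000 30.000 0.000
    endloop
  endfacet
  facet normal -1.0000 0.0000 0.0000
    outer loop
      vertex 0.000 0.000 17.000
      vertex 0.000 30.000 0.000
      vertex 0.000 0.000 0.000
    endloop
  endfacet
  facet normal 1.0000 0.0000 0.0000
    outer loop
      vertex 14.000 0.000 0.000
      vertex 14.000 30.000 0.000
      vertex 14.000 0.000 17.000
    endloop
  endfacet
endsolid part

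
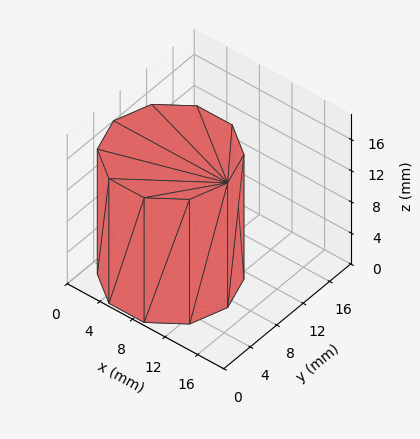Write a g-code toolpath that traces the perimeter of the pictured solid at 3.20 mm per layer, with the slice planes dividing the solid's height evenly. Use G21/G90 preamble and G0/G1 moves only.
Reading the render: the shape is a regular 10-sided prism (a cylinder approximated with 10 flat sides), circumscribed radius ≈ 7 mm, height ≈ 16 mm (dimensions read to the nearest mm from the axis ticks). For the g-code, the solid's height is divided into equal slices at the stated Δz and each level perimeter traced with G1 moves after a G0 lift.

; perimeter-only toolpath
G21 ; units = mm
G90 ; absolute positioning
G28 ; home
; layer 1
G0 Z3.20
G0 X14.00 Y7.00
G1 X12.66 Y11.11
G1 X9.16 Y13.66
G1 X4.84 Y13.66
G1 X1.34 Y11.11
G1 X0.00 Y7.00
G1 X1.34 Y2.89
G1 X4.84 Y0.34
G1 X9.16 Y0.34
G1 X12.66 Y2.89
G1 X14.00 Y7.00
; layer 2
G0 Z6.40
G0 X14.00 Y7.00
G1 X12.66 Y11.11
G1 X9.16 Y13.66
G1 X4.84 Y13.66
G1 X1.34 Y11.11
G1 X0.00 Y7.00
G1 X1.34 Y2.89
G1 X4.84 Y0.34
G1 X9.16 Y0.34
G1 X12.66 Y2.89
G1 X14.00 Y7.00
; layer 3
G0 Z9.60
G0 X14.00 Y7.00
G1 X12.66 Y11.11
G1 X9.16 Y13.66
G1 X4.84 Y13.66
G1 X1.34 Y11.11
G1 X0.00 Y7.00
G1 X1.34 Y2.89
G1 X4.84 Y0.34
G1 X9.16 Y0.34
G1 X12.66 Y2.89
G1 X14.00 Y7.00
; layer 4
G0 Z12.80
G0 X14.00 Y7.00
G1 X12.66 Y11.11
G1 X9.16 Y13.66
G1 X4.84 Y13.66
G1 X1.34 Y11.11
G1 X0.00 Y7.00
G1 X1.34 Y2.89
G1 X4.84 Y0.34
G1 X9.16 Y0.34
G1 X12.66 Y2.89
G1 X14.00 Y7.00
; layer 5
G0 Z16.00
G0 X14.00 Y7.00
G1 X12.66 Y11.11
G1 X9.16 Y13.66
G1 X4.84 Y13.66
G1 X1.34 Y11.11
G1 X0.00 Y7.00
G1 X1.34 Y2.89
G1 X4.84 Y0.34
G1 X9.16 Y0.34
G1 X12.66 Y2.89
G1 X14.00 Y7.00
M2 ; end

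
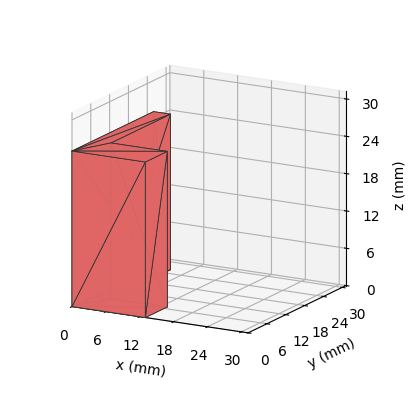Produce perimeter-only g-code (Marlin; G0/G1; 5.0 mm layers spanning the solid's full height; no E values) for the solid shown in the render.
Reading the render: the shape is an L-shaped prism: outer 13 × 26 mm, arm thicknesses ≈ 7 mm (horizontal) and 3 mm (vertical), extruded 25 mm in z (dimensions read to the nearest mm from the axis ticks). For the g-code, the solid's height is divided into equal slices at the stated Δz and each level perimeter traced with G1 moves after a G0 lift.

; perimeter-only toolpath
G21 ; units = mm
G90 ; absolute positioning
G28 ; home
; layer 1
G0 Z5.0
G0 X0.0 Y0.0
G1 X13.0 Y0.0
G1 X13.0 Y7.0
G1 X3.0 Y7.0
G1 X3.0 Y26.0
G1 X0.0 Y26.0
G1 X0.0 Y0.0
; layer 2
G0 Z10.0
G0 X0.0 Y0.0
G1 X13.0 Y0.0
G1 X13.0 Y7.0
G1 X3.0 Y7.0
G1 X3.0 Y26.0
G1 X0.0 Y26.0
G1 X0.0 Y0.0
; layer 3
G0 Z15.0
G0 X0.0 Y0.0
G1 X13.0 Y0.0
G1 X13.0 Y7.0
G1 X3.0 Y7.0
G1 X3.0 Y26.0
G1 X0.0 Y26.0
G1 X0.0 Y0.0
; layer 4
G0 Z20.0
G0 X0.0 Y0.0
G1 X13.0 Y0.0
G1 X13.0 Y7.0
G1 X3.0 Y7.0
G1 X3.0 Y26.0
G1 X0.0 Y26.0
G1 X0.0 Y0.0
; layer 5
G0 Z25.0
G0 X0.0 Y0.0
G1 X13.0 Y0.0
G1 X13.0 Y7.0
G1 X3.0 Y7.0
G1 X3.0 Y26.0
G1 X0.0 Y26.0
G1 X0.0 Y0.0
M2 ; end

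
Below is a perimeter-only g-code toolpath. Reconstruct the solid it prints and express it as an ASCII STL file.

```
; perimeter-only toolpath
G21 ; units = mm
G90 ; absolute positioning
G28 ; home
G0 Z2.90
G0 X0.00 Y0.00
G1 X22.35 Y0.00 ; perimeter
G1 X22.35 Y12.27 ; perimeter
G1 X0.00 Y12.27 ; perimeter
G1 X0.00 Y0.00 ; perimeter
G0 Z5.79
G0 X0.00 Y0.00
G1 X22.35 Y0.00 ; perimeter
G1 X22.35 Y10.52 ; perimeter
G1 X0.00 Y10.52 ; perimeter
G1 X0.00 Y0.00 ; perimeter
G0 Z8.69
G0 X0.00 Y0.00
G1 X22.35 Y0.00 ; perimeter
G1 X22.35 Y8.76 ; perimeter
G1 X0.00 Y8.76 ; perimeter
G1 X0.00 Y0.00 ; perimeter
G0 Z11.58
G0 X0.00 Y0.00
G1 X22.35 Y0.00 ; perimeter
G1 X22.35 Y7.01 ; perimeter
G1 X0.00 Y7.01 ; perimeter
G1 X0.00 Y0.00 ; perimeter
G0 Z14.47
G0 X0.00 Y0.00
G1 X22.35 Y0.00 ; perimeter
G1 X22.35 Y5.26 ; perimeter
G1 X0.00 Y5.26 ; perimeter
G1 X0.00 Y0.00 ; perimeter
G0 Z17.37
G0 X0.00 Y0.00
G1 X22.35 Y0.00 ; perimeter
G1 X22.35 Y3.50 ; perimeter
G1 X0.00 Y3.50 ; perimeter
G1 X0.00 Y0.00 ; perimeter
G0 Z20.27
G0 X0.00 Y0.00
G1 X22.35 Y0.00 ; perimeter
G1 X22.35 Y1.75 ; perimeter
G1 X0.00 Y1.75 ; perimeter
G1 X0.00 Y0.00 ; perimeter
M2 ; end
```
solid part
  facet normal 0.0000 0.0000 -1.0000
    outer loop
      vertex 22.35 14.02 0.00
      vertex 22.35 0.00 0.00
      vertex 0.00 0.00 0.00
    endloop
  endfacet
  facet normal 0.0000 0.0000 -1.0000
    outer loop
      vertex 0.00 14.02 0.00
      vertex 22.35 14.02 0.00
      vertex 0.00 0.00 0.00
    endloop
  endfacet
  facet normal 0.0000 -1.0000 0.0000
    outer loop
      vertex 0.00 0.00 0.00
      vertex 22.35 0.00 0.00
      vertex 22.35 0.00 23.16
    endloop
  endfacet
  facet normal 0.0000 -1.0000 0.0000
    outer loop
      vertex 0.00 0.00 0.00
      vertex 22.35 0.00 23.16
      vertex 0.00 0.00 23.16
    endloop
  endfacet
  facet normal 0.0000 0.8555 0.5179
    outer loop
      vertex 0.00 0.00 23.16
      vertex 22.35 0.00 23.16
      vertex 22.35 14.02 0.00
    endloop
  endfacet
  facet normal 0.0000 0.8555 0.5179
    outer loop
      vertex 0.00 0.00 23.16
      vertex 22.35 14.02 0.00
      vertex 0.00 14.02 0.00
    endloop
  endfacet
  facet normal -1.0000 0.0000 0.0000
    outer loop
      vertex 0.00 0.00 23.16
      vertex 0.00 14.02 0.00
      vertex 0.00 0.00 0.00
    endloop
  endfacet
  facet normal 1.0000 0.0000 0.0000
    outer loop
      vertex 22.35 0.00 0.00
      vertex 22.35 14.02 0.00
      vertex 22.35 0.00 23.16
    endloop
  endfacet
endsolid part

The G0 Z moves step by Δz≈2.90 mm. The G1 loops shrink linearly with z, so the solid tapers from its base footprint up to z≈23.2. Closing with a flat bottom cap and the tapered top and triangulating gives 8 facets — a wedge (ramp): 22.4 × 14 mm base, rising to 23.2 mm along the y=0 edge and sloping linearly to z=0 at y=14.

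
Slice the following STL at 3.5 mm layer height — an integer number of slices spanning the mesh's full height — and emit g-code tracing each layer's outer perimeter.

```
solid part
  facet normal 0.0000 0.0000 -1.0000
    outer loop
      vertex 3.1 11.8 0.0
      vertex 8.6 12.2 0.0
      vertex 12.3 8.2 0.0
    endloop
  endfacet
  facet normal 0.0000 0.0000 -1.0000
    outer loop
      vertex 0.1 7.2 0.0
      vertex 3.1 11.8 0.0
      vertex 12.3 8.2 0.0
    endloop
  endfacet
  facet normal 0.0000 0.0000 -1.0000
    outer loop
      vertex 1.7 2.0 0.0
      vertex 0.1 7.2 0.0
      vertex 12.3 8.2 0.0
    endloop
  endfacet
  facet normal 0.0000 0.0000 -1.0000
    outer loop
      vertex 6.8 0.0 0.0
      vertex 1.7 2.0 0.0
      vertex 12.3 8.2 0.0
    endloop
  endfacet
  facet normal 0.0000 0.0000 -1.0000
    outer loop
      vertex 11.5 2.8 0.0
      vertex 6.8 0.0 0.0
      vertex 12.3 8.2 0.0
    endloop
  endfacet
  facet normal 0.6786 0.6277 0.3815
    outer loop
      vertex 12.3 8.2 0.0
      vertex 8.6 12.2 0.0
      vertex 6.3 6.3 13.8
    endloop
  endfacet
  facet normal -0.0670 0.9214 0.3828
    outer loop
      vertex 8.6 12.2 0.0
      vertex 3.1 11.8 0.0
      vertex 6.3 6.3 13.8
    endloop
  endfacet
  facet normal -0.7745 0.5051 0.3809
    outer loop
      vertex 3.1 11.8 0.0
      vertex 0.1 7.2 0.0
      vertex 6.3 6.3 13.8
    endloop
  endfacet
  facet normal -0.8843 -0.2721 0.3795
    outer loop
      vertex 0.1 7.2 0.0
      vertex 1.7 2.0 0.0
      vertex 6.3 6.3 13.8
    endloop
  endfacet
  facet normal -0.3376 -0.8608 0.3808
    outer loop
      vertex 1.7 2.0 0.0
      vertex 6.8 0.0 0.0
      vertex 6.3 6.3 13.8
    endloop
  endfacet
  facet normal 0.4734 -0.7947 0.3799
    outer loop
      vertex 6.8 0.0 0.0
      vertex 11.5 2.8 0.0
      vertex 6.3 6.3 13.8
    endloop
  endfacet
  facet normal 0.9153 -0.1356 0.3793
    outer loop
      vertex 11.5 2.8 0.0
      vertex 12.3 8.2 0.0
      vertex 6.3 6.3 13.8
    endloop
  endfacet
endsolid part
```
; perimeter-only toolpath
G21 ; units = mm
G90 ; absolute positioning
G28 ; home
; layer 1
G0 Z3.5
G0 X10.8 Y7.7
G1 X8.0 Y10.7
G1 X3.9 Y10.4
G1 X1.6 Y7.0
G1 X2.8 Y3.1
G1 X6.7 Y1.6
G1 X10.2 Y3.7
G1 X10.8 Y7.7
; layer 2
G0 Z6.9
G0 X9.3 Y7.2
G1 X7.4 Y9.2
G1 X4.7 Y9.1
G1 X3.2 Y6.8
G1 X4.0 Y4.2
G1 X6.5 Y3.1
G1 X8.9 Y4.5
G1 X9.3 Y7.2
; layer 3
G0 Z10.4
G0 X7.8 Y6.8
G1 X6.9 Y7.8
G1 X5.5 Y7.7
G1 X4.8 Y6.5
G1 X5.2 Y5.2
G1 X6.4 Y4.7
G1 X7.6 Y5.4
G1 X7.8 Y6.8
M2 ; end

The solid is a regular 7-sided pyramid, base circumscribed radius ≈ 6.3 mm, apex at z ≈ 13.8 mm. Slicing at Δz = 3.5 mm — 4 equal slices spanning the solid's height, so layer i sits at z = i·h/4 — gives 3 non-empty perimeters. Each is a 7-segment closed polygon; G0 lifts to the layer z and rapids to the start vertex, then G1 traces the edges. The cross-section shrinks linearly with z (the slice at the apex is degenerate and omitted).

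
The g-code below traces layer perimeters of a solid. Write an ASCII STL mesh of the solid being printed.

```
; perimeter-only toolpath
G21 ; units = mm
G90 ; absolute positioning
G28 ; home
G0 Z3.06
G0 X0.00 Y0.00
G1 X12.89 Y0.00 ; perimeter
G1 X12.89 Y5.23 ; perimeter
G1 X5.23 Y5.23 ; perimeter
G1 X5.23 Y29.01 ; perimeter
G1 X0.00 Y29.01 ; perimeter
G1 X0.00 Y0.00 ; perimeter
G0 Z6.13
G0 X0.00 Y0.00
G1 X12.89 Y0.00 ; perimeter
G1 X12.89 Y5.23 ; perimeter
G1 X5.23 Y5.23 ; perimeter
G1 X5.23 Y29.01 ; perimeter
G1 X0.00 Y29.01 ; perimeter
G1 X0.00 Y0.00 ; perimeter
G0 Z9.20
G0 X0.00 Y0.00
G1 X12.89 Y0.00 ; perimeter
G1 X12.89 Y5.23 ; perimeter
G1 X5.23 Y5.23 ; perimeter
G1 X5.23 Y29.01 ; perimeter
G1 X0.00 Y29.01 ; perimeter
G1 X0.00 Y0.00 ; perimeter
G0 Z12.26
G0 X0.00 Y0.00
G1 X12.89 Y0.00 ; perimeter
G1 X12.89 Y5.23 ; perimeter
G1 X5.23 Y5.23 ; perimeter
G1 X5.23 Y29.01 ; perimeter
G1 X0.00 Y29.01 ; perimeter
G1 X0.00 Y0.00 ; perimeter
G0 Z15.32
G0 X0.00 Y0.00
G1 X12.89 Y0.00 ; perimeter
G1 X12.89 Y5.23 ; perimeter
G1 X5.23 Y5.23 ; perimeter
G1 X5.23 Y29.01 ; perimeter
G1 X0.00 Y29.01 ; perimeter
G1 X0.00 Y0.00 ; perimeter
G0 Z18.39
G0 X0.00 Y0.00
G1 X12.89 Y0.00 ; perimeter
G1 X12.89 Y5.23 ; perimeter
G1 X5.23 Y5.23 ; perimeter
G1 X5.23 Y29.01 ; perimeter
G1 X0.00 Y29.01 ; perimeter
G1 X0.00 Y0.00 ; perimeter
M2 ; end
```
solid part
  facet normal 0.0000 0.0000 -1.0000
    outer loop
      vertex 12.89 5.23 0.00
      vertex 12.89 0.00 0.00
      vertex 0.00 0.00 0.00
    endloop
  endfacet
  facet normal 0.0000 0.0000 -1.0000
    outer loop
      vertex 5.23 5.23 0.00
      vertex 12.89 5.23 0.00
      vertex 0.00 0.00 0.00
    endloop
  endfacet
  facet normal 0.0000 0.0000 -1.0000
    outer loop
      vertex 5.23 29.01 0.00
      vertex 5.23 5.23 0.00
      vertex 0.00 0.00 0.00
    endloop
  endfacet
  facet normal 0.0000 0.0000 -1.0000
    outer loop
      vertex 0.00 29.01 0.00
      vertex 5.23 29.01 0.00
      vertex 0.00 0.00 0.00
    endloop
  endfacet
  facet normal 0.0000 0.0000 1.0000
    outer loop
      vertex 0.00 0.00 18.39
      vertex 12.89 0.00 18.39
      vertex 12.89 5.23 18.39
    endloop
  endfacet
  facet normal 0.0000 0.0000 1.0000
    outer loop
      vertex 0.00 0.00 18.39
      vertex 12.89 5.23 18.39
      vertex 5.23 5.23 18.39
    endloop
  endfacet
  facet normal 0.0000 0.0000 1.0000
    outer loop
      vertex 0.00 0.00 18.39
      vertex 5.23 5.23 18.39
      vertex 5.23 29.01 18.39
    endloop
  endfacet
  facet normal 0.0000 0.0000 1.0000
    outer loop
      vertex 0.00 0.00 18.39
      vertex 5.23 29.01 18.39
      vertex 0.00 29.01 18.39
    endloop
  endfacet
  facet normal 0.0000 -1.0000 0.0000
    outer loop
      vertex 0.00 0.00 0.00
      vertex 12.89 0.00 0.00
      vertex 12.89 0.00 18.39
    endloop
  endfacet
  facet normal 0.0000 -1.0000 0.0000
    outer loop
      vertex 0.00 0.00 0.00
      vertex 12.89 0.00 18.39
      vertex 0.00 0.00 18.39
    endloop
  endfacet
  facet normal 1.0000 0.0000 0.0000
    outer loop
      vertex 12.89 0.00 0.00
      vertex 12.89 5.23 0.00
      vertex 12.89 5.23 18.39
    endloop
  endfacet
  facet normal 1.0000 0.0000 0.0000
    outer loop
      vertex 12.89 0.00 0.00
      vertex 12.89 5.23 18.39
      vertex 12.89 0.00 18.39
    endloop
  endfacet
  facet normal 0.0000 1.0000 0.0000
    outer loop
      vertex 12.89 5.23 0.00
      vertex 5.23 5.23 0.00
      vertex 5.23 5.23 18.39
    endloop
  endfacet
  facet normal 0.0000 1.0000 0.0000
    outer loop
      vertex 12.89 5.23 0.00
      vertex 5.23 5.23 18.39
      vertex 12.89 5.23 18.39
    endloop
  endfacet
  facet normal 1.0000 0.0000 0.0000
    outer loop
      vertex 5.23 5.23 0.00
      vertex 5.23 29.01 0.00
      vertex 5.23 29.01 18.39
    endloop
  endfacet
  facet normal 1.0000 0.0000 0.0000
    outer loop
      vertex 5.23 5.23 0.00
      vertex 5.23 29.01 18.39
      vertex 5.23 5.23 18.39
    endloop
  endfacet
  facet normal 0.0000 1.0000 0.0000
    outer loop
      vertex 5.23 29.01 0.00
      vertex 0.00 29.01 0.00
      vertex 0.00 29.01 18.39
    endloop
  endfacet
  facet normal 0.0000 1.0000 0.0000
    outer loop
      vertex 5.23 29.01 0.00
      vertex 0.00 29.01 18.39
      vertex 5.23 29.01 18.39
    endloop
  endfacet
  facet normal -1.0000 0.0000 0.0000
    outer loop
      vertex 0.00 29.01 0.00
      vertex 0.00 0.00 0.00
      vertex 0.00 0.00 18.39
    endloop
  endfacet
  facet normal -1.0000 0.0000 0.0000
    outer loop
      vertex 0.00 29.01 0.00
      vertex 0.00 0.00 18.39
      vertex 0.00 29.01 18.39
    endloop
  endfacet
endsolid part

The G0 Z moves step by Δz≈3.06 mm. Every layer's G1 loop is the same polygon, so the solid is a straight extrusion of it from z=0 to z≈18.4. Closing with flat bottom and top caps and triangulating gives 20 facets — an L-shaped prism: outer 12.9 × 29 mm, arm thicknesses ≈ 5.23 mm (horizontal) and 5.23 mm (vertical), extruded 18.4 mm in z.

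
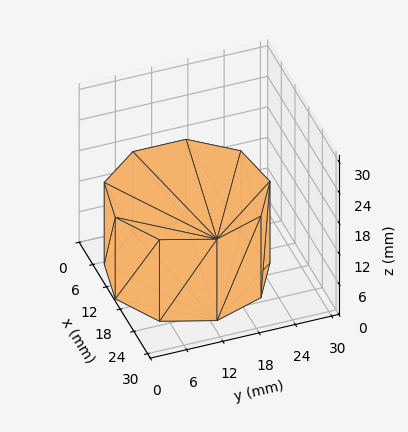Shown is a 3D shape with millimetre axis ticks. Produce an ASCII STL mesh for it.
Reading the render: the shape is a regular 9-sided prism (a cylinder approximated with 9 flat sides), circumscribed radius ≈ 13 mm, height ≈ 16 mm (dimensions read to the nearest mm from the axis ticks). For the STL, each face is triangulated and given an outward normal.

solid part
  facet normal 0.0000 0.0000 -1.0000
    outer loop
      vertex 15.3 25.8 0.0
      vertex 23.0 21.4 0.0
      vertex 26.0 13.0 0.0
    endloop
  endfacet
  facet normal 0.0000 0.0000 -1.0000
    outer loop
      vertex 6.5 24.3 0.0
      vertex 15.3 25.8 0.0
      vertex 26.0 13.0 0.0
    endloop
  endfacet
  facet normal 0.0000 0.0000 -1.0000
    outer loop
      vertex 0.8 17.4 0.0
      vertex 6.5 24.3 0.0
      vertex 26.0 13.0 0.0
    endloop
  endfacet
  facet normal 0.0000 0.0000 -1.0000
    outer loop
      vertex 0.8 8.6 0.0
      vertex 0.8 17.4 0.0
      vertex 26.0 13.0 0.0
    endloop
  endfacet
  facet normal 0.0000 0.0000 -1.0000
    outer loop
      vertex 6.5 1.7 0.0
      vertex 0.8 8.6 0.0
      vertex 26.0 13.0 0.0
    endloop
  endfacet
  facet normal 0.0000 0.0000 -1.0000
    outer loop
      vertex 15.3 0.2 0.0
      vertex 6.5 1.7 0.0
      vertex 26.0 13.0 0.0
    endloop
  endfacet
  facet normal 0.0000 0.0000 -1.0000
    outer loop
      vertex 23.0 4.6 0.0
      vertex 15.3 0.2 0.0
      vertex 26.0 13.0 0.0
    endloop
  endfacet
  facet normal 0.0000 0.0000 1.0000
    outer loop
      vertex 26.0 13.0 16.0
      vertex 23.0 21.4 16.0
      vertex 15.3 25.8 16.0
    endloop
  endfacet
  facet normal 0.0000 0.0000 1.0000
    outer loop
      vertex 26.0 13.0 16.0
      vertex 15.3 25.8 16.0
      vertex 6.5 24.3 16.0
    endloop
  endfacet
  facet normal 0.0000 0.0000 1.0000
    outer loop
      vertex 26.0 13.0 16.0
      vertex 6.5 24.3 16.0
      vertex 0.8 17.4 16.0
    endloop
  endfacet
  facet normal 0.0000 0.0000 1.0000
    outer loop
      vertex 26.0 13.0 16.0
      vertex 0.8 17.4 16.0
      vertex 0.8 8.6 16.0
    endloop
  endfacet
  facet normal 0.0000 0.0000 1.0000
    outer loop
      vertex 26.0 13.0 16.0
      vertex 0.8 8.6 16.0
      vertex 6.5 1.7 16.0
    endloop
  endfacet
  facet normal 0.0000 0.0000 1.0000
    outer loop
      vertex 26.0 13.0 16.0
      vertex 6.5 1.7 16.0
      vertex 15.3 0.2 16.0
    endloop
  endfacet
  facet normal 0.0000 0.0000 1.0000
    outer loop
      vertex 26.0 13.0 16.0
      vertex 15.3 0.2 16.0
      vertex 23.0 4.6 16.0
    endloop
  endfacet
  facet normal 0.9417 0.3363 0.0000
    outer loop
      vertex 26.0 13.0 0.0
      vertex 23.0 21.4 0.0
      vertex 23.0 21.4 16.0
    endloop
  endfacet
  facet normal 0.9417 0.3363 0.0000
    outer loop
      vertex 26.0 13.0 0.0
      vertex 23.0 21.4 16.0
      vertex 26.0 13.0 16.0
    endloop
  endfacet
  facet normal 0.4961 0.8682 0.0000
    outer loop
      vertex 23.0 21.4 0.0
      vertex 15.3 25.8 0.0
      vertex 15.3 25.8 16.0
    endloop
  endfacet
  facet normal 0.4961 0.8682 0.0000
    outer loop
      vertex 23.0 21.4 0.0
      vertex 15.3 25.8 16.0
      vertex 23.0 21.4 16.0
    endloop
  endfacet
  facet normal -0.1680 0.9858 0.0000
    outer loop
      vertex 15.3 25.8 0.0
      vertex 6.5 24.3 0.0
      vertex 6.5 24.3 16.0
    endloop
  endfacet
  facet normal -0.1680 0.9858 0.0000
    outer loop
      vertex 15.3 25.8 0.0
      vertex 6.5 24.3 16.0
      vertex 15.3 25.8 16.0
    endloop
  endfacet
  facet normal -0.7710 0.6369 0.0000
    outer loop
      vertex 6.5 24.3 0.0
      vertex 0.8 17.4 0.0
      vertex 0.8 17.4 16.0
    endloop
  endfacet
  facet normal -0.7710 0.6369 0.0000
    outer loop
      vertex 6.5 24.3 0.0
      vertex 0.8 17.4 16.0
      vertex 6.5 24.3 16.0
    endloop
  endfacet
  facet normal -1.0000 0.0000 0.0000
    outer loop
      vertex 0.8 17.4 0.0
      vertex 0.8 8.6 0.0
      vertex 0.8 8.6 16.0
    endloop
  endfacet
  facet normal -1.0000 0.0000 0.0000
    outer loop
      vertex 0.8 17.4 0.0
      vertex 0.8 8.6 16.0
      vertex 0.8 17.4 16.0
    endloop
  endfacet
  facet normal -0.7710 -0.6369 0.0000
    outer loop
      vertex 0.8 8.6 0.0
      vertex 6.5 1.7 0.0
      vertex 6.5 1.7 16.0
    endloop
  endfacet
  facet normal -0.7710 -0.6369 0.0000
    outer loop
      vertex 0.8 8.6 0.0
      vertex 6.5 1.7 16.0
      vertex 0.8 8.6 16.0
    endloop
  endfacet
  facet normal -0.1680 -0.9858 0.0000
    outer loop
      vertex 6.5 1.7 0.0
      vertex 15.3 0.2 0.0
      vertex 15.3 0.2 16.0
    endloop
  endfacet
  facet normal -0.1680 -0.9858 0.0000
    outer loop
      vertex 6.5 1.7 0.0
      vertex 15.3 0.2 16.0
      vertex 6.5 1.7 16.0
    endloop
  endfacet
  facet normal 0.4961 -0.8682 0.0000
    outer loop
      vertex 15.3 0.2 0.0
      vertex 23.0 4.6 0.0
      vertex 23.0 4.6 16.0
    endloop
  endfacet
  facet normal 0.4961 -0.8682 0.0000
    outer loop
      vertex 15.3 0.2 0.0
      vertex 23.0 4.6 16.0
      vertex 15.3 0.2 16.0
    endloop
  endfacet
  facet normal 0.9417 -0.3363 0.0000
    outer loop
      vertex 23.0 4.6 0.0
      vertex 26.0 13.0 0.0
      vertex 26.0 13.0 16.0
    endloop
  endfacet
  facet normal 0.9417 -0.3363 0.0000
    outer loop
      vertex 23.0 4.6 0.0
      vertex 26.0 13.0 16.0
      vertex 23.0 4.6 16.0
    endloop
  endfacet
endsolid part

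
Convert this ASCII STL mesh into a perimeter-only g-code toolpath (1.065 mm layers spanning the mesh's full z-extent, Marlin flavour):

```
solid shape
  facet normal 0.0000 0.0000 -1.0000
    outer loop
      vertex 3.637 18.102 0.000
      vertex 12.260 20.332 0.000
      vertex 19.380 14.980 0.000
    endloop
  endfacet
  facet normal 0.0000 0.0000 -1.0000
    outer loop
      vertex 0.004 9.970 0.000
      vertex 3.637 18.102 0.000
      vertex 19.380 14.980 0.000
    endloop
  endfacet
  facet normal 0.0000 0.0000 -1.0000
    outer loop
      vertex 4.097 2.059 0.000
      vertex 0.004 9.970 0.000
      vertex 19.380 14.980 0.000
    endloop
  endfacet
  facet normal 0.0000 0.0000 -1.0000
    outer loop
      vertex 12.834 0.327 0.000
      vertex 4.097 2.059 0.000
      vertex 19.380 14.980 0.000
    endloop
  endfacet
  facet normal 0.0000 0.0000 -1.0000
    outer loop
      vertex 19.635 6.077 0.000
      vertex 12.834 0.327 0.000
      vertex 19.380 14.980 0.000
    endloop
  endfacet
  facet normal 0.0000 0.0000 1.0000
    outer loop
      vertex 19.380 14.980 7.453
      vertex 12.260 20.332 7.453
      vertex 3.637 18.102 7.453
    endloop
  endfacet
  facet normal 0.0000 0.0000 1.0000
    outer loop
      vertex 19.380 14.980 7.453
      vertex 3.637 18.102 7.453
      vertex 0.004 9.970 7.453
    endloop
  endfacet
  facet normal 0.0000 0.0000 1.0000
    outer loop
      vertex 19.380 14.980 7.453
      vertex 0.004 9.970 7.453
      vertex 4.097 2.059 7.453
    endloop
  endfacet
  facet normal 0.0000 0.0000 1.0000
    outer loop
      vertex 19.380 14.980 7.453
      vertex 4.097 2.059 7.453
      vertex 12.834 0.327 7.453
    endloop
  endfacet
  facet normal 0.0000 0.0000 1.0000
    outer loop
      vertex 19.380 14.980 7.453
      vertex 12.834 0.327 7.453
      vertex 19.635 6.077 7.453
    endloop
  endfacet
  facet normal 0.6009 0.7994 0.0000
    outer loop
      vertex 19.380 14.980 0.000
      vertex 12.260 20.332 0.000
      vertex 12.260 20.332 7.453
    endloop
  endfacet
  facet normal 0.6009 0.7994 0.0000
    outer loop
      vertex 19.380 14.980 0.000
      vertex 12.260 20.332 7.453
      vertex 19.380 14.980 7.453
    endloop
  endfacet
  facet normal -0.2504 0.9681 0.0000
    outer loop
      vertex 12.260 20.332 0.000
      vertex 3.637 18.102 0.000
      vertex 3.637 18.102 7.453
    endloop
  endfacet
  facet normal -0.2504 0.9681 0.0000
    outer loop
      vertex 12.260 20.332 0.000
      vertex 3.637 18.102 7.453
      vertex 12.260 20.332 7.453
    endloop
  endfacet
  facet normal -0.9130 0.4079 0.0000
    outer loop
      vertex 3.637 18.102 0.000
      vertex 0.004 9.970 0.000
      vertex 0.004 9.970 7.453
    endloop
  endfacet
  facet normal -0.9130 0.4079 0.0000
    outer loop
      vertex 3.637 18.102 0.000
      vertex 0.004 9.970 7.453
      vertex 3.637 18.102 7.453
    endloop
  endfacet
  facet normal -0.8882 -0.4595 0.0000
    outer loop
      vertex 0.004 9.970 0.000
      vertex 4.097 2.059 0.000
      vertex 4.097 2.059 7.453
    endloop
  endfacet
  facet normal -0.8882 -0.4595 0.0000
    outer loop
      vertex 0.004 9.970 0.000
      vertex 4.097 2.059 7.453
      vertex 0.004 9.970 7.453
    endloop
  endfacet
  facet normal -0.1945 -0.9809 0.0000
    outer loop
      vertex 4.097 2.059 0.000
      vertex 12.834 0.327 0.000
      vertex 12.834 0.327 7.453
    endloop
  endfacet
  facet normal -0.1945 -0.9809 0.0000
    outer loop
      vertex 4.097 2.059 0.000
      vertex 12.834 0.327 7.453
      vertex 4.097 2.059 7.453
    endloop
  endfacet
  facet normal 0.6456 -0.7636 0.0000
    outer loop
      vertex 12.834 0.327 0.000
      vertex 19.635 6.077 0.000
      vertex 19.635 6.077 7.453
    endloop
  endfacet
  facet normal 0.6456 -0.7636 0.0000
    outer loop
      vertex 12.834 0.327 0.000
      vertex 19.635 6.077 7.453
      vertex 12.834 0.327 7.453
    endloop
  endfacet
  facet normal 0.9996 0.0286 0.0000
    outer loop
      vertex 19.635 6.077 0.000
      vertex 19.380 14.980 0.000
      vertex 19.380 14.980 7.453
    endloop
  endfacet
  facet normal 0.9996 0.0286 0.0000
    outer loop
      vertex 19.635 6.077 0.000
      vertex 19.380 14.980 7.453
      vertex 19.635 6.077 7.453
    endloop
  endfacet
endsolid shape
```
; perimeter-only toolpath
G21 ; units = mm
G90 ; absolute positioning
G28 ; home
; layer 1
G0 Z1.065
G0 X19.380 Y14.980
G1 X12.260 Y20.332
G1 X3.637 Y18.102
G1 X0.004 Y9.970
G1 X4.097 Y2.059
G1 X12.834 Y0.327
G1 X19.635 Y6.077
G1 X19.380 Y14.980
; layer 2
G0 Z2.129
G0 X19.380 Y14.980
G1 X12.260 Y20.332
G1 X3.637 Y18.102
G1 X0.004 Y9.970
G1 X4.097 Y2.059
G1 X12.834 Y0.327
G1 X19.635 Y6.077
G1 X19.380 Y14.980
; layer 3
G0 Z3.194
G0 X19.380 Y14.980
G1 X12.260 Y20.332
G1 X3.637 Y18.102
G1 X0.004 Y9.970
G1 X4.097 Y2.059
G1 X12.834 Y0.327
G1 X19.635 Y6.077
G1 X19.380 Y14.980
; layer 4
G0 Z4.259
G0 X19.380 Y14.980
G1 X12.260 Y20.332
G1 X3.637 Y18.102
G1 X0.004 Y9.970
G1 X4.097 Y2.059
G1 X12.834 Y0.327
G1 X19.635 Y6.077
G1 X19.380 Y14.980
; layer 5
G0 Z5.324
G0 X19.380 Y14.980
G1 X12.260 Y20.332
G1 X3.637 Y18.102
G1 X0.004 Y9.970
G1 X4.097 Y2.059
G1 X12.834 Y0.327
G1 X19.635 Y6.077
G1 X19.380 Y14.980
; layer 6
G0 Z6.388
G0 X19.380 Y14.980
G1 X12.260 Y20.332
G1 X3.637 Y18.102
G1 X0.004 Y9.970
G1 X4.097 Y2.059
G1 X12.834 Y0.327
G1 X19.635 Y6.077
G1 X19.380 Y14.980
; layer 7
G0 Z7.453
G0 X19.380 Y14.980
G1 X12.260 Y20.332
G1 X3.637 Y18.102
G1 X0.004 Y9.970
G1 X4.097 Y2.059
G1 X12.834 Y0.327
G1 X19.635 Y6.077
G1 X19.380 Y14.980
M2 ; end

The solid is a regular 7-sided prism (a cylinder approximated with 7 flat sides), circumscribed radius ≈ 10.3 mm, height ≈ 7.45 mm. Slicing at Δz = 1.065 mm — 7 equal slices spanning the solid's height, so layer i sits at z = i·h/7 — gives 7 non-empty perimeters. Each is a 7-segment closed polygon; G0 lifts to the layer z and rapids to the start vertex, then G1 traces the edges.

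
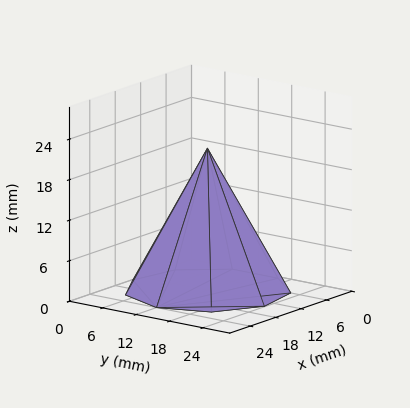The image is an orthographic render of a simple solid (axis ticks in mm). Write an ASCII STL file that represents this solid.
Reading the render: the shape is a regular 9-sided pyramid, base circumscribed radius ≈ 12 mm, apex at z ≈ 21 mm (dimensions read to the nearest mm from the axis ticks). For the STL, each face is triangulated and given an outward normal.

solid part
  facet normal 0.0000 0.0000 -1.0000
    outer loop
      vertex 14.084 23.818 0.000
      vertex 21.193 19.713 0.000
      vertex 24.000 12.000 0.000
    endloop
  endfacet
  facet normal 0.0000 0.0000 -1.0000
    outer loop
      vertex 6.000 22.392 0.000
      vertex 14.084 23.818 0.000
      vertex 24.000 12.000 0.000
    endloop
  endfacet
  facet normal 0.0000 0.0000 -1.0000
    outer loop
      vertex 0.724 16.104 0.000
      vertex 6.000 22.392 0.000
      vertex 24.000 12.000 0.000
    endloop
  endfacet
  facet normal 0.0000 0.0000 -1.0000
    outer loop
      vertex 0.724 7.896 0.000
      vertex 0.724 16.104 0.000
      vertex 24.000 12.000 0.000
    endloop
  endfacet
  facet normal 0.0000 0.0000 -1.0000
    outer loop
      vertex 6.000 1.608 0.000
      vertex 0.724 7.896 0.000
      vertex 24.000 12.000 0.000
    endloop
  endfacet
  facet normal 0.0000 0.0000 -1.0000
    outer loop
      vertex 14.084 0.182 0.000
      vertex 6.000 1.608 0.000
      vertex 24.000 12.000 0.000
    endloop
  endfacet
  facet normal 0.0000 0.0000 -1.0000
    outer loop
      vertex 21.193 4.287 0.000
      vertex 14.084 0.182 0.000
      vertex 24.000 12.000 0.000
    endloop
  endfacet
  facet normal 0.8279 0.3013 0.4731
    outer loop
      vertex 24.000 12.000 0.000
      vertex 21.193 19.713 0.000
      vertex 12.000 12.000 21.000
    endloop
  endfacet
  facet normal 0.4406 0.7630 0.4731
    outer loop
      vertex 21.193 19.713 0.000
      vertex 14.084 23.818 0.000
      vertex 12.000 12.000 21.000
    endloop
  endfacet
  facet normal -0.1530 0.8676 0.4731
    outer loop
      vertex 14.084 23.818 0.000
      vertex 6.000 22.392 0.000
      vertex 12.000 12.000 21.000
    endloop
  endfacet
  facet normal -0.6749 0.5663 0.4731
    outer loop
      vertex 6.000 22.392 0.000
      vertex 0.724 16.104 0.000
      vertex 12.000 12.000 21.000
    endloop
  endfacet
  facet normal -0.8810 0.0000 0.4731
    outer loop
      vertex 0.724 16.104 0.000
      vertex 0.724 7.896 0.000
      vertex 12.000 12.000 21.000
    endloop
  endfacet
  facet normal -0.6749 -0.5663 0.4731
    outer loop
      vertex 0.724 7.896 0.000
      vertex 6.000 1.608 0.000
      vertex 12.000 12.000 21.000
    endloop
  endfacet
  facet normal -0.1530 -0.8676 0.4731
    outer loop
      vertex 6.000 1.608 0.000
      vertex 14.084 0.182 0.000
      vertex 12.000 12.000 21.000
    endloop
  endfacet
  facet normal 0.4406 -0.7630 0.4731
    outer loop
      vertex 14.084 0.182 0.000
      vertex 21.193 4.287 0.000
      vertex 12.000 12.000 21.000
    endloop
  endfacet
  facet normal 0.8279 -0.3013 0.4731
    outer loop
      vertex 21.193 4.287 0.000
      vertex 24.000 12.000 0.000
      vertex 12.000 12.000 21.000
    endloop
  endfacet
endsolid part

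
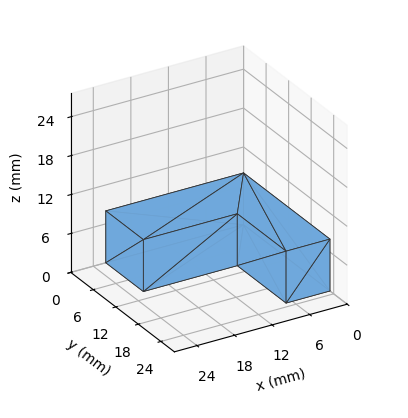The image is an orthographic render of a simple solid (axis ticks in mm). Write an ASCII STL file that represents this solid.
Reading the render: the shape is an L-shaped prism: outer 22 × 23 mm, arm thicknesses ≈ 10 mm (horizontal) and 7 mm (vertical), extruded 8 mm in z (dimensions read to the nearest mm from the axis ticks). For the STL, each face is triangulated and given an outward normal.

solid part
  facet normal 0.0000 0.0000 -1.0000
    outer loop
      vertex 22.00 10.00 0.00
      vertex 22.00 0.00 0.00
      vertex 0.00 0.00 0.00
    endloop
  endfacet
  facet normal 0.0000 0.0000 -1.0000
    outer loop
      vertex 7.00 10.00 0.00
      vertex 22.00 10.00 0.00
      vertex 0.00 0.00 0.00
    endloop
  endfacet
  facet normal 0.0000 0.0000 -1.0000
    outer loop
      vertex 7.00 23.00 0.00
      vertex 7.00 10.00 0.00
      vertex 0.00 0.00 0.00
    endloop
  endfacet
  facet normal 0.0000 0.0000 -1.0000
    outer loop
      vertex 0.00 23.00 0.00
      vertex 7.00 23.00 0.00
      vertex 0.00 0.00 0.00
    endloop
  endfacet
  facet normal 0.0000 0.0000 1.0000
    outer loop
      vertex 0.00 0.00 8.00
      vertex 22.00 0.00 8.00
      vertex 22.00 10.00 8.00
    endloop
  endfacet
  facet normal 0.0000 0.0000 1.0000
    outer loop
      vertex 0.00 0.00 8.00
      vertex 22.00 10.00 8.00
      vertex 7.00 10.00 8.00
    endloop
  endfacet
  facet normal 0.0000 0.0000 1.0000
    outer loop
      vertex 0.00 0.00 8.00
      vertex 7.00 10.00 8.00
      vertex 7.00 23.00 8.00
    endloop
  endfacet
  facet normal 0.0000 0.0000 1.0000
    outer loop
      vertex 0.00 0.00 8.00
      vertex 7.00 23.00 8.00
      vertex 0.00 23.00 8.00
    endloop
  endfacet
  facet normal 0.0000 -1.0000 0.0000
    outer loop
      vertex 0.00 0.00 0.00
      vertex 22.00 0.00 0.00
      vertex 22.00 0.00 8.00
    endloop
  endfacet
  facet normal 0.0000 -1.0000 0.0000
    outer loop
      vertex 0.00 0.00 0.00
      vertex 22.00 0.00 8.00
      vertex 0.00 0.00 8.00
    endloop
  endfacet
  facet normal 1.0000 0.0000 0.0000
    outer loop
      vertex 22.00 0.00 0.00
      vertex 22.00 10.00 0.00
      vertex 22.00 10.00 8.00
    endloop
  endfacet
  facet normal 1.0000 0.0000 0.0000
    outer loop
      vertex 22.00 0.00 0.00
      vertex 22.00 10.00 8.00
      vertex 22.00 0.00 8.00
    endloop
  endfacet
  facet normal 0.0000 1.0000 0.0000
    outer loop
      vertex 22.00 10.00 0.00
      vertex 7.00 10.00 0.00
      vertex 7.00 10.00 8.00
    endloop
  endfacet
  facet normal 0.0000 1.0000 0.0000
    outer loop
      vertex 22.00 10.00 0.00
      vertex 7.00 10.00 8.00
      vertex 22.00 10.00 8.00
    endloop
  endfacet
  facet normal 1.0000 0.0000 0.0000
    outer loop
      vertex 7.00 10.00 0.00
      vertex 7.00 23.00 0.00
      vertex 7.00 23.00 8.00
    endloop
  endfacet
  facet normal 1.0000 0.0000 0.0000
    outer loop
      vertex 7.00 10.00 0.00
      vertex 7.00 23.00 8.00
      vertex 7.00 10.00 8.00
    endloop
  endfacet
  facet normal 0.0000 1.0000 0.0000
    outer loop
      vertex 7.00 23.00 0.00
      vertex 0.00 23.00 0.00
      vertex 0.00 23.00 8.00
    endloop
  endfacet
  facet normal 0.0000 1.0000 0.0000
    outer loop
      vertex 7.00 23.00 0.00
      vertex 0.00 23.00 8.00
      vertex 7.00 23.00 8.00
    endloop
  endfacet
  facet normal -1.0000 0.0000 0.0000
    outer loop
      vertex 0.00 23.00 0.00
      vertex 0.00 0.00 0.00
      vertex 0.00 0.00 8.00
    endloop
  endfacet
  facet normal -1.0000 0.0000 0.0000
    outer loop
      vertex 0.00 23.00 0.00
      vertex 0.00 0.00 8.00
      vertex 0.00 23.00 8.00
    endloop
  endfacet
endsolid part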